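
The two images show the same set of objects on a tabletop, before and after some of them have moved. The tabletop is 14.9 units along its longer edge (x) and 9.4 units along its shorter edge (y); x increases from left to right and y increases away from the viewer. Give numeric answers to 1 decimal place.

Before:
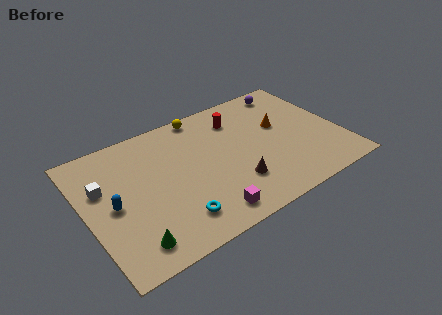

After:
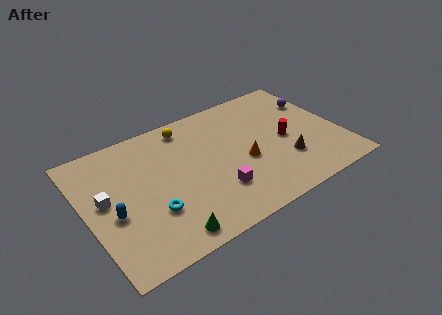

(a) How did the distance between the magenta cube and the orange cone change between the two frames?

-4.4

The distance was about 6.7 in the first image and 2.3 in the second, so they moved 4.4 units closer together.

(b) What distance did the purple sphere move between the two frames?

2.1

The purple sphere moved from about (12.7, 8.2) to (14.0, 6.6), a distance of √(1.3² + 1.6²) ≈ 2.1.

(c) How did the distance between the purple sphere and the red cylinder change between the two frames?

-0.3

The distance was about 3.5 in the first image and 3.2 in the second, so they moved 0.3 units closer together.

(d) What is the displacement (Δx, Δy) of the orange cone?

(-2.5, -1.7)

The orange cone was at about (11.6, 5.6) and moved to about (9.1, 3.9).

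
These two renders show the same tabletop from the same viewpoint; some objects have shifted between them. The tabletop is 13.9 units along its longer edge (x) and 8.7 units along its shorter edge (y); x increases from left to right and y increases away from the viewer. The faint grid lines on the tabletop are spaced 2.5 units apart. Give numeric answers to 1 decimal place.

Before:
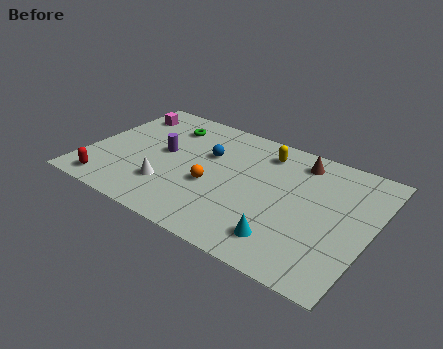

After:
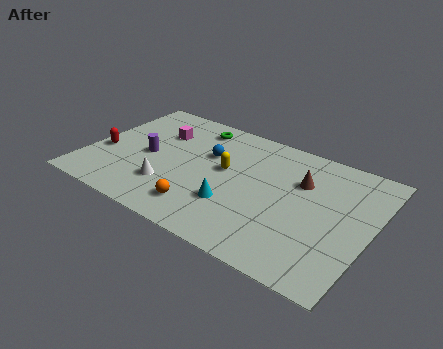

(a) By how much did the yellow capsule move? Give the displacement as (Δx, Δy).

(-1.6, -2.2)

The yellow capsule was at about (8.3, 7.1) and moved to about (6.7, 4.9).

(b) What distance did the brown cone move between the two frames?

1.4

The brown cone moved from about (10.0, 7.3) to (10.3, 5.9), a distance of √(0.3² + 1.4²) ≈ 1.4.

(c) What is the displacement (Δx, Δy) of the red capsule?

(-0.7, 2.3)

The red capsule was at about (1.5, 1.1) and moved to about (0.8, 3.4).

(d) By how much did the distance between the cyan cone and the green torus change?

-3.0

Before: roughly 8.5 units apart; after: 5.5. That's 3.0 units closer together.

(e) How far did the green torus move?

1.4

From (3.4, 6.8) to (4.7, 7.4), the green torus covered √(1.3² + 0.6²) ≈ 1.4 units.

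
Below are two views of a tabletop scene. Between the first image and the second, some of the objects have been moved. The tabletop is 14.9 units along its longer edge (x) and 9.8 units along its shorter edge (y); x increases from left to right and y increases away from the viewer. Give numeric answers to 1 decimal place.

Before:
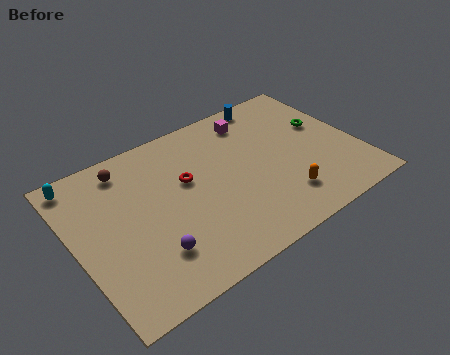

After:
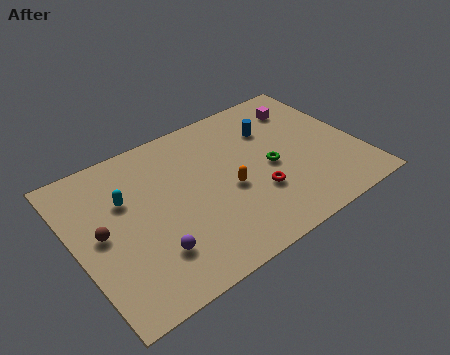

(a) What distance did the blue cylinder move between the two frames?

1.9

The blue cylinder moved from about (11.2, 8.9) to (10.8, 7.0), a distance of √(0.4² + 1.9²) ≈ 1.9.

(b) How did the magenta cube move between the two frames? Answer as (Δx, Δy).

(2.7, -0.4)

From the two frames, the magenta cube sits at roughly (10.0, 8.1) before and (12.7, 7.7) after.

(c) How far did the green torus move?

3.6

The green torus moved from about (13.5, 5.9) to (10.2, 4.5), a distance of √(3.3² + 1.4²) ≈ 3.6.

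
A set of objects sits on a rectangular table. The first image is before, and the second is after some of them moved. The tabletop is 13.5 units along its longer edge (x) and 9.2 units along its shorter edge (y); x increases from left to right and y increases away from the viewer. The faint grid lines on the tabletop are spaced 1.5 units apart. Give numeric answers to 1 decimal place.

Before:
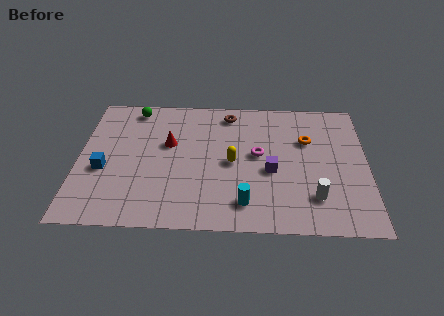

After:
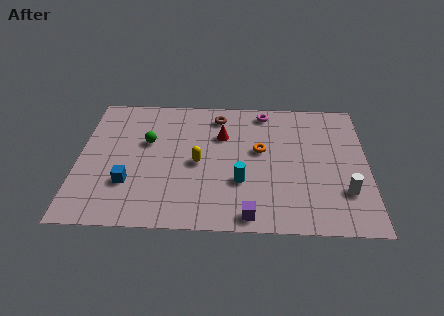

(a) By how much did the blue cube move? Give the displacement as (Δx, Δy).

(1.2, -0.9)

The blue cube started near (1.2, 3.7) and ended near (2.4, 2.8).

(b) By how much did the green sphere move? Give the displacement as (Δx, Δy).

(0.7, -2.4)

From the two frames, the green sphere sits at roughly (2.5, 8.1) before and (3.2, 5.7) after.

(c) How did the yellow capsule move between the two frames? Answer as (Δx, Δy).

(-1.6, -0.1)

The yellow capsule started near (7.2, 4.4) and ended near (5.6, 4.3).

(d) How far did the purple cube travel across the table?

3.2

The purple cube moved from about (9.0, 3.9) to (8.0, 0.9), a distance of √(1.0² + 3.0²) ≈ 3.2.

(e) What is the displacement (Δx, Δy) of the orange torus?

(-2.2, -0.8)

The orange torus started near (10.7, 6.1) and ended near (8.5, 5.3).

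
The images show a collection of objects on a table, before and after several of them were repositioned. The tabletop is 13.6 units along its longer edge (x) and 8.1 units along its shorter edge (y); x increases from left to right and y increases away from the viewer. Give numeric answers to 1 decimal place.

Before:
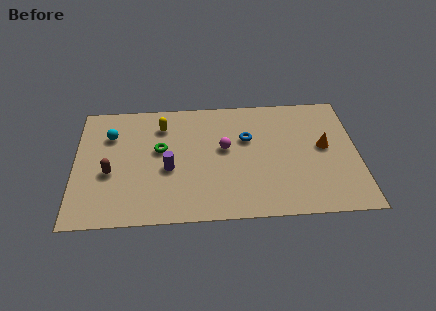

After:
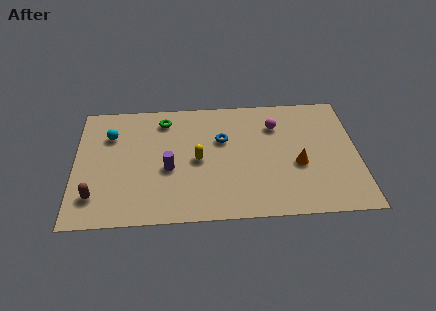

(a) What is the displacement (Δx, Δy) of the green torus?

(0.2, 2.0)

The green torus was at about (4.1, 4.7) and moved to about (4.3, 6.7).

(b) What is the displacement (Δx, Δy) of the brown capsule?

(-0.7, -1.5)

From the two frames, the brown capsule sits at roughly (1.7, 3.3) before and (1.0, 1.8) after.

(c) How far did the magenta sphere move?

2.9

The magenta sphere was near (7.2, 4.6) before and (9.7, 6.0) after, so it travelled √(2.5² + 1.4²) ≈ 2.9 units.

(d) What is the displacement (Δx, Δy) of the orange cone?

(-1.3, -1.1)

The orange cone was at about (12.0, 4.4) and moved to about (10.7, 3.3).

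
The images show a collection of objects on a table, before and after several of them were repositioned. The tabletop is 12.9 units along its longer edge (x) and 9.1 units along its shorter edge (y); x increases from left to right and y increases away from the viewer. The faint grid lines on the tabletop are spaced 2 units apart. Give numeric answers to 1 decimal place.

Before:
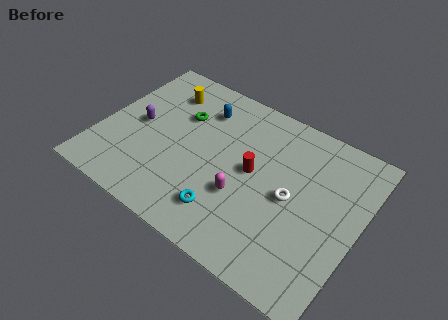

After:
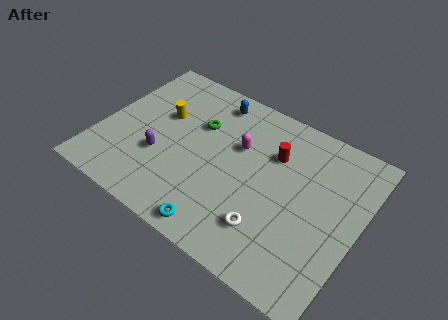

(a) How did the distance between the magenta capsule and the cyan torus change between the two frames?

+3.5

Before: roughly 1.4 units apart; after: 4.9. That's 3.5 units further apart.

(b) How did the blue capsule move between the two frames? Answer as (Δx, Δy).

(0.4, 0.8)

From the two frames, the blue capsule sits at roughly (4.6, 7.0) before and (5.0, 7.8) after.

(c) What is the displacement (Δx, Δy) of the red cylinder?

(0.8, 1.5)

The red cylinder started near (7.6, 4.8) and ended near (8.4, 6.3).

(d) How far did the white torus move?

2.3

The white torus was near (9.6, 4.4) before and (8.9, 2.2) after, so it travelled √(0.7² + 2.2²) ≈ 2.3 units.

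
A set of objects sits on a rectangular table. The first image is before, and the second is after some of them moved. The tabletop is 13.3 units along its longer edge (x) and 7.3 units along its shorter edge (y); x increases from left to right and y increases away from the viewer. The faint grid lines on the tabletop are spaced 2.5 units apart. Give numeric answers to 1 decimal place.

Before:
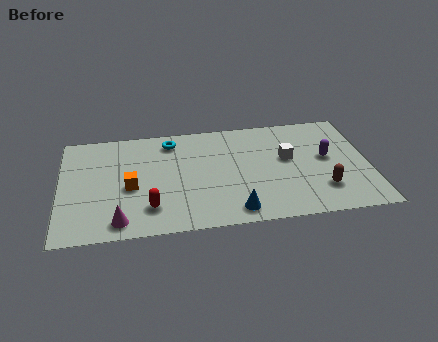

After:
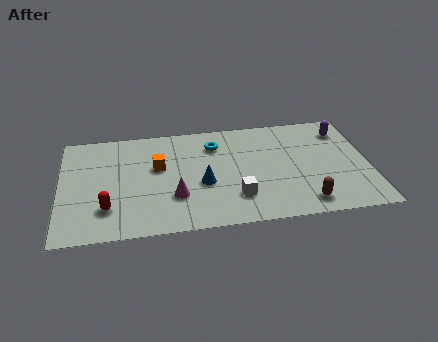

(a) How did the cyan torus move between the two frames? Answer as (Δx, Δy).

(1.9, -0.5)

The cyan torus started near (4.8, 6.1) and ended near (6.7, 5.6).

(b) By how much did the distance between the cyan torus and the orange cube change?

-0.6

The distance was about 3.4 in the first image and 2.8 in the second, so they moved 0.6 units closer together.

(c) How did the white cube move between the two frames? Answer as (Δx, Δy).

(-2.3, -2.3)

The white cube was at about (9.8, 4.2) and moved to about (7.5, 1.9).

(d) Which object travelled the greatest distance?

the white cube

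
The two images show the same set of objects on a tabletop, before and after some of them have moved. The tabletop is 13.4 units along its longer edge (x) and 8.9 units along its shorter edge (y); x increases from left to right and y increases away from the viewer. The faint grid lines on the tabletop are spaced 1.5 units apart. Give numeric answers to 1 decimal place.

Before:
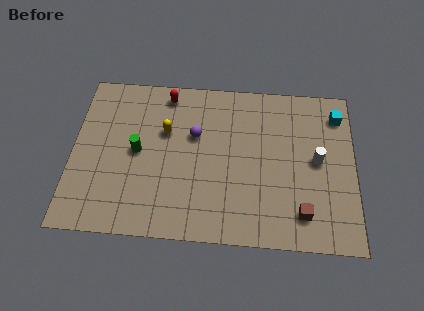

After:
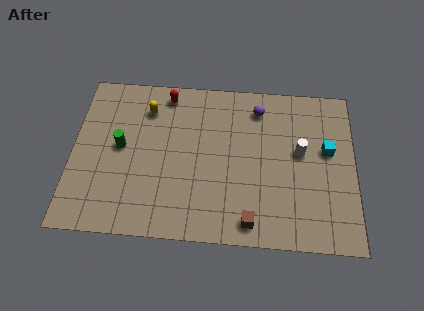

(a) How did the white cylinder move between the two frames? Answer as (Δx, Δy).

(-0.8, 0.4)

The white cylinder was at about (11.6, 4.6) and moved to about (10.8, 5.0).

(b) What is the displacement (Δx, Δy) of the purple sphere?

(3.0, 1.7)

The purple sphere was at about (5.8, 5.6) and moved to about (8.8, 7.3).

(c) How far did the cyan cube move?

2.1

The cyan cube moved from about (12.6, 7.2) to (12.1, 5.2), a distance of √(0.5² + 2.0²) ≈ 2.1.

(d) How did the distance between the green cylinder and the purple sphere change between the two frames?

+4.1

They were about 2.9 units apart before and 7.0 after — 4.1 units further apart.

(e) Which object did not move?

the red capsule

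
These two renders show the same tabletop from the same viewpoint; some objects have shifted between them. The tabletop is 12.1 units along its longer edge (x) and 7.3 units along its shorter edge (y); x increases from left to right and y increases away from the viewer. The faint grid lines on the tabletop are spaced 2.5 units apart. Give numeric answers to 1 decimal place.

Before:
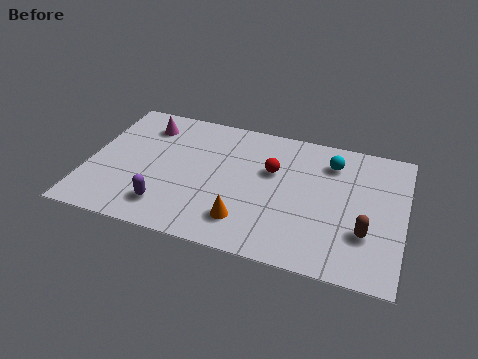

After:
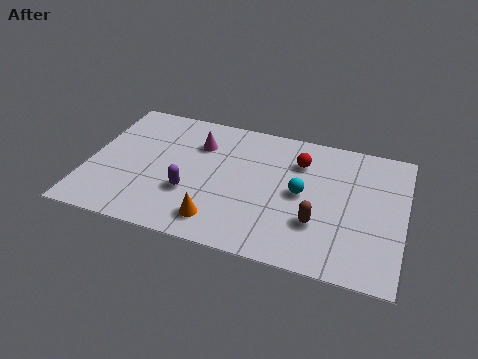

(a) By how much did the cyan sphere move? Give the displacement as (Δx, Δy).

(-1.0, -2.0)

From the two frames, the cyan sphere sits at roughly (9.2, 5.7) before and (8.2, 3.7) after.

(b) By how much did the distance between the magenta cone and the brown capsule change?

-3.7

The distance was about 9.4 in the first image and 5.7 in the second, so they moved 3.7 units closer together.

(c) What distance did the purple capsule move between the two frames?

1.3

From (3.2, 1.5) to (4.0, 2.5), the purple capsule covered √(0.8² + 1.0²) ≈ 1.3 units.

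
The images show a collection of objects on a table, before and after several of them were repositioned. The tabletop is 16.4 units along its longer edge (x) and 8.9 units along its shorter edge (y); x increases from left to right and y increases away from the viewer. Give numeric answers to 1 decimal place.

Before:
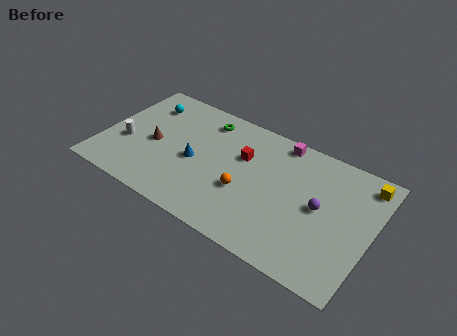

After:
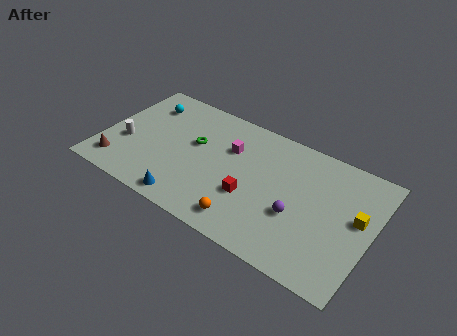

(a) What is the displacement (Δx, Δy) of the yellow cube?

(-0.1, -2.6)

The yellow cube started near (15.6, 7.6) and ended near (15.5, 5.0).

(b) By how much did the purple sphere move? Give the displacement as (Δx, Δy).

(-1.2, -1.2)

From the two frames, the purple sphere sits at roughly (13.3, 4.6) before and (12.1, 3.4) after.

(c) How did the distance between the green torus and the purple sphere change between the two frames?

-1.1

The distance was about 8.0 in the first image and 6.9 in the second, so they moved 1.1 units closer together.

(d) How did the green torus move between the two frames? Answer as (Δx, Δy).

(-0.3, -2.1)

The green torus was at about (5.8, 7.4) and moved to about (5.5, 5.3).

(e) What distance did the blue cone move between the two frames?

3.0

The blue cone was near (5.7, 4.0) before and (5.8, 1.0) after, so it travelled √(0.1² + 3.0²) ≈ 3.0 units.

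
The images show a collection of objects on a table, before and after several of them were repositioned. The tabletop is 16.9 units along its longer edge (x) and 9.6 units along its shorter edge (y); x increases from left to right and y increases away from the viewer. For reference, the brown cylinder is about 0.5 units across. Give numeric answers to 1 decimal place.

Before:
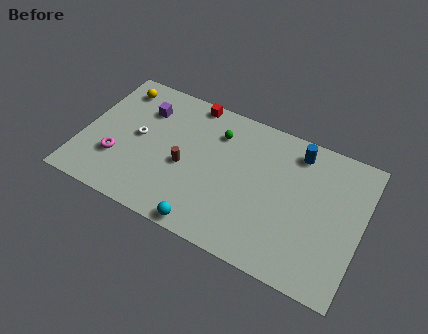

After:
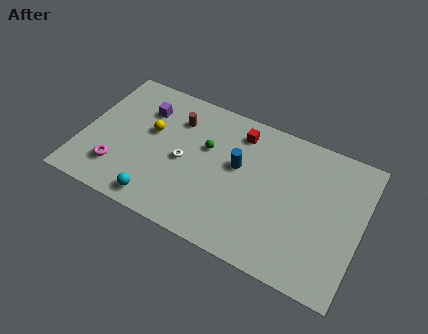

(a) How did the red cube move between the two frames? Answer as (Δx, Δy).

(3.1, -0.9)

The red cube started near (6.1, 8.8) and ended near (9.2, 7.9).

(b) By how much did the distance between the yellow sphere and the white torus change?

-0.9

The distance was about 3.4 in the first image and 2.5 in the second, so they moved 0.9 units closer together.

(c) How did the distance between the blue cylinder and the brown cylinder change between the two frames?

-3.2

The distance was about 7.5 in the first image and 4.3 in the second, so they moved 3.2 units closer together.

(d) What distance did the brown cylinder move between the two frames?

3.1

The brown cylinder was near (6.3, 4.2) before and (5.4, 7.2) after, so it travelled √(0.9² + 3.0²) ≈ 3.1 units.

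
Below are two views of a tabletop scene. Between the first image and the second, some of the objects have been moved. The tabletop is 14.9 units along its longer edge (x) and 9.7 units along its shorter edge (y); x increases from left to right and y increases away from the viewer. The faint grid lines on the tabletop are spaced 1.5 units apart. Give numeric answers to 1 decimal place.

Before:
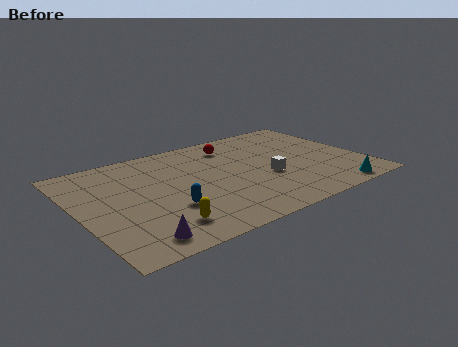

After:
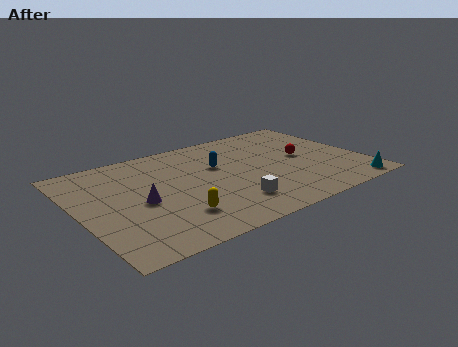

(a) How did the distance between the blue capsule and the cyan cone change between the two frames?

-0.6

They were about 8.7 units apart before and 8.1 after — 0.6 units closer together.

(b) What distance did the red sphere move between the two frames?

4.3

From (8.6, 7.8) to (11.9, 5.0), the red sphere covered √(3.3² + 2.8²) ≈ 4.3 units.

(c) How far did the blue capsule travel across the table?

4.3

The blue capsule moved from about (4.3, 3.2) to (7.5, 6.1), a distance of √(3.2² + 2.9²) ≈ 4.3.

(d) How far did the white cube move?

2.8

The white cube was near (9.7, 3.8) before and (7.4, 2.2) after, so it travelled √(2.3² + 1.6²) ≈ 2.8 units.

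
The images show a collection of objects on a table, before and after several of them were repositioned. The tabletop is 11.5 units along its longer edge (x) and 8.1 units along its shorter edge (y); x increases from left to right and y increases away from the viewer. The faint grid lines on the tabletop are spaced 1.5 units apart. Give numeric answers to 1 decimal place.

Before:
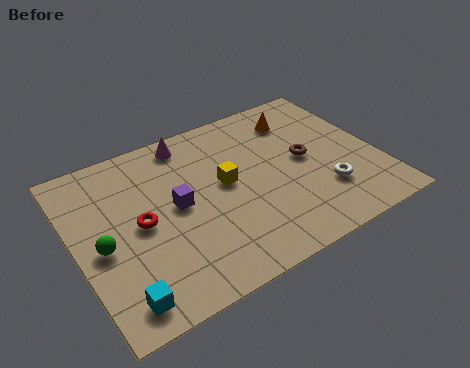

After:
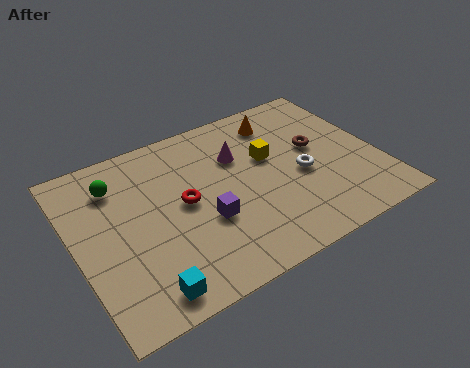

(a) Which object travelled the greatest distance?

the green sphere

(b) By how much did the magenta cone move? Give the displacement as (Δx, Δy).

(1.7, -1.6)

The magenta cone was at about (4.7, 7.1) and moved to about (6.4, 5.5).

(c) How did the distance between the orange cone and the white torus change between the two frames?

-1.0

The distance was about 4.1 in the first image and 3.1 in the second, so they moved 1.0 units closer together.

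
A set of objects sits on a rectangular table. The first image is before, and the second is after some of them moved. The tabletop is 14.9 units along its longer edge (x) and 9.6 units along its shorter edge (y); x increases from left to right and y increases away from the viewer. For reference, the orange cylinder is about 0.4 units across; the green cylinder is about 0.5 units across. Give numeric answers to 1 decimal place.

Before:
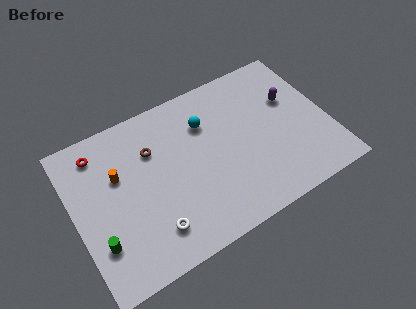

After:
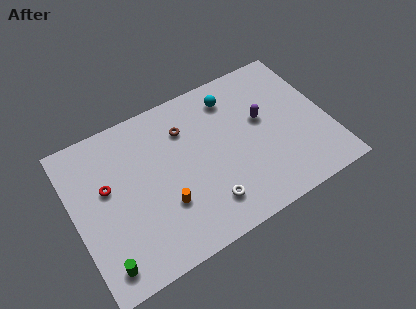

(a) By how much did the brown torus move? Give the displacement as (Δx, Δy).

(2.0, 0.4)

The brown torus was at about (4.8, 6.7) and moved to about (6.8, 7.1).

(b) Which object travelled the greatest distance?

the orange cylinder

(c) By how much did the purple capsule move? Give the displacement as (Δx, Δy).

(-1.8, -0.5)

The purple capsule started near (13.0, 6.1) and ended near (11.2, 5.6).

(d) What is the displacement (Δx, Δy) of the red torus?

(0.2, -2.3)

From the two frames, the red torus sits at roughly (1.8, 8.0) before and (2.0, 5.7) after.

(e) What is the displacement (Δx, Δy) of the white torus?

(3.2, 0.0)

From the two frames, the white torus sits at roughly (4.1, 2.0) before and (7.3, 2.0) after.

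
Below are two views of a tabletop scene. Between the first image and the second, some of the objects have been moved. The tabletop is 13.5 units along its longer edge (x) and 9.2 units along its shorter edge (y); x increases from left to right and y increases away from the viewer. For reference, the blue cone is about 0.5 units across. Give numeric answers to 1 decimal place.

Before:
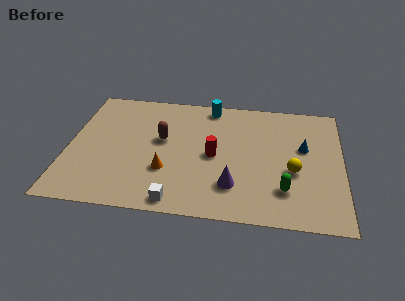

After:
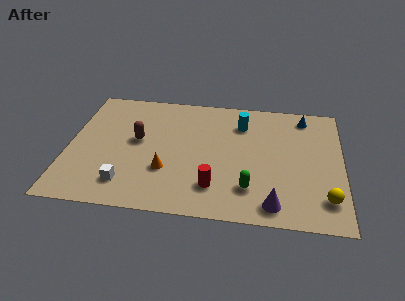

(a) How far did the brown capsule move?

1.2

The brown capsule moved from about (4.6, 5.3) to (3.4, 5.1), a distance of √(1.2² + 0.2²) ≈ 1.2.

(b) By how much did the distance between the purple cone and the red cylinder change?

+0.7

They were about 2.3 units apart before and 3.0 after — 0.7 units further apart.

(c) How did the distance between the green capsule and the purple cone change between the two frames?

-0.9

The distance was about 2.5 in the first image and 1.6 in the second, so they moved 0.9 units closer together.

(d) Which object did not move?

the orange cone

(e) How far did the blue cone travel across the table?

2.4

The blue cone moved from about (11.6, 5.5) to (11.6, 7.9), a distance of √(0.0² + 2.4²) ≈ 2.4.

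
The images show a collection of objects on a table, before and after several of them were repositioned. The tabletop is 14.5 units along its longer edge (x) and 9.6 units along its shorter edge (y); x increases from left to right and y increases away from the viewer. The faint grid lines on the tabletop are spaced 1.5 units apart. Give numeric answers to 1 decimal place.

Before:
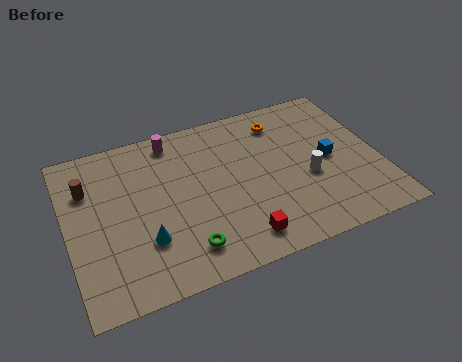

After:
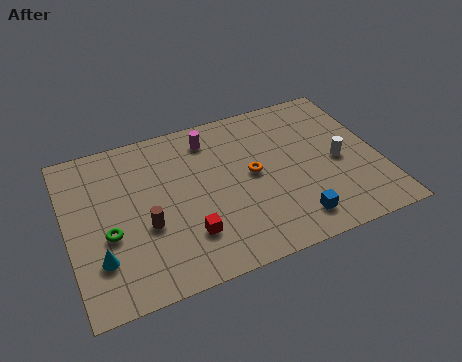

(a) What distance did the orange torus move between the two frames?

3.3

From (10.3, 7.8) to (8.6, 5.0), the orange torus covered √(1.7² + 2.8²) ≈ 3.3 units.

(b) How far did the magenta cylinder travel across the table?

1.8

The magenta cylinder moved from about (5.2, 8.4) to (6.9, 7.9), a distance of √(1.7² + 0.5²) ≈ 1.8.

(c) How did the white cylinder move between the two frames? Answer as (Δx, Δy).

(1.5, 0.5)

From the two frames, the white cylinder sits at roughly (11.1, 3.9) before and (12.6, 4.4) after.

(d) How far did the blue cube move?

3.7

The blue cube moved from about (12.2, 4.7) to (10.1, 1.6), a distance of √(2.1² + 3.1²) ≈ 3.7.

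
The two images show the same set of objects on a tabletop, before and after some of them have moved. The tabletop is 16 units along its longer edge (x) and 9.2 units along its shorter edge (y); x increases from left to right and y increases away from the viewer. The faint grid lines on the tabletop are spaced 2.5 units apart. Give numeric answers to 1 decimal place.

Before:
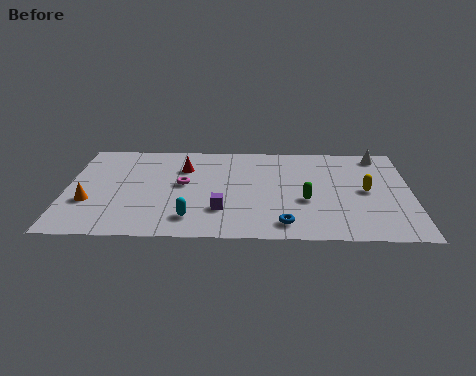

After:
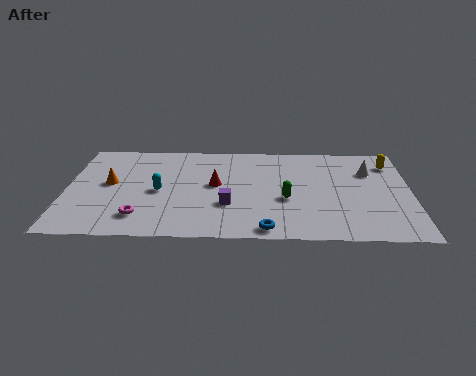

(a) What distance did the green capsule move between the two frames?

0.9

The green capsule moved from about (11.1, 3.6) to (10.2, 3.7), a distance of √(0.9² + 0.1²) ≈ 0.9.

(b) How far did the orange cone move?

2.0

The orange cone was near (1.1, 3.2) before and (2.0, 5.0) after, so it travelled √(0.9² + 1.8²) ≈ 2.0 units.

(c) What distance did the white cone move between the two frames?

1.7

The white cone moved from about (14.6, 8.1) to (14.1, 6.5), a distance of √(0.5² + 1.6²) ≈ 1.7.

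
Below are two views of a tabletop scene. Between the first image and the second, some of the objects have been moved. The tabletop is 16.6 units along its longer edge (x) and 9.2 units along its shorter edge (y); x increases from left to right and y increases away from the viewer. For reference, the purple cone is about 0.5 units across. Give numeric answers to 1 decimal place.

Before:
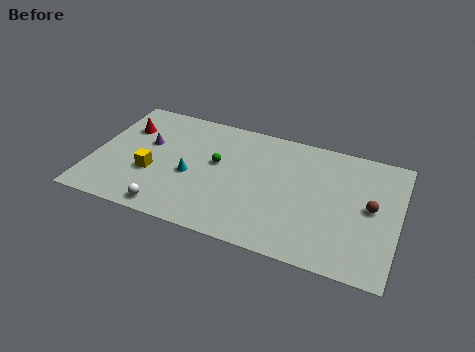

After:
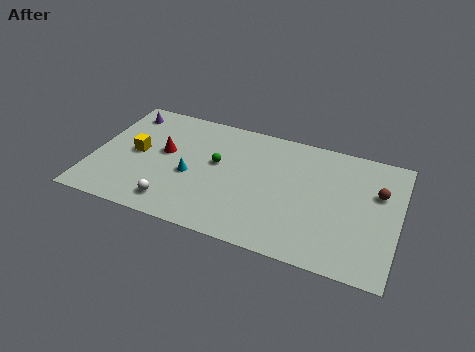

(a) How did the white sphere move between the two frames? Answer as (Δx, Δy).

(0.2, 0.5)

The white sphere started near (4.5, 1.0) and ended near (4.7, 1.5).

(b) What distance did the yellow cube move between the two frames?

1.6

The yellow cube was near (3.3, 3.4) before and (2.3, 4.7) after, so it travelled √(1.0² + 1.3²) ≈ 1.6 units.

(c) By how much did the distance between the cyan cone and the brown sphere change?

+0.5

Before: roughly 9.7 units apart; after: 10.2. That's 0.5 units further apart.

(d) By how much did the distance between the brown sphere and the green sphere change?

+0.3

They were about 8.4 units apart before and 8.7 after — 0.3 units further apart.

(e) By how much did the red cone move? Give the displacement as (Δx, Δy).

(2.3, -1.3)

The red cone was at about (1.5, 6.5) and moved to about (3.8, 5.2).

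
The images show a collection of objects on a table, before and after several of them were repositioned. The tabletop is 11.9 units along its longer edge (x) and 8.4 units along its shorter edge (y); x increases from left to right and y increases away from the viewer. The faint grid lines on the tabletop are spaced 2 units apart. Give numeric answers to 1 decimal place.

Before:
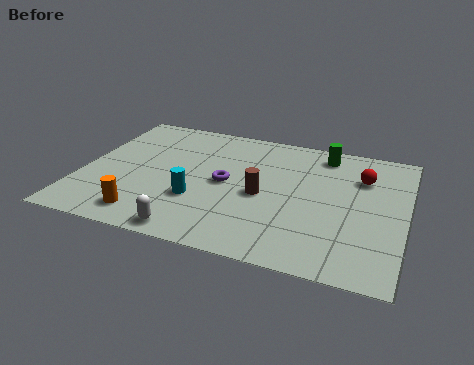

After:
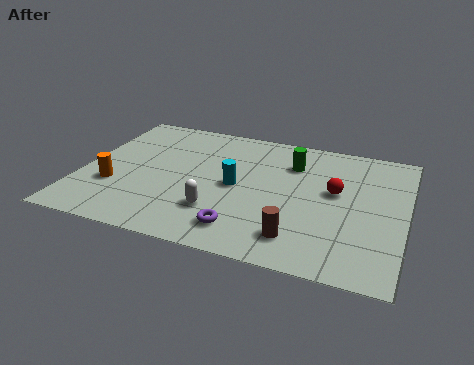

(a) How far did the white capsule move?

1.7

The white capsule moved from about (4.4, 0.8) to (5.2, 2.3), a distance of √(0.8² + 1.5²) ≈ 1.7.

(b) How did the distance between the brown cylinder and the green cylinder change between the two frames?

+0.7

They were about 3.9 units apart before and 4.6 after — 0.7 units further apart.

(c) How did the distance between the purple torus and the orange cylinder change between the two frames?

+1.2

The distance was about 3.9 in the first image and 5.1 in the second, so they moved 1.2 units further apart.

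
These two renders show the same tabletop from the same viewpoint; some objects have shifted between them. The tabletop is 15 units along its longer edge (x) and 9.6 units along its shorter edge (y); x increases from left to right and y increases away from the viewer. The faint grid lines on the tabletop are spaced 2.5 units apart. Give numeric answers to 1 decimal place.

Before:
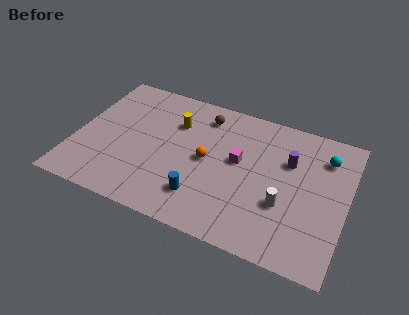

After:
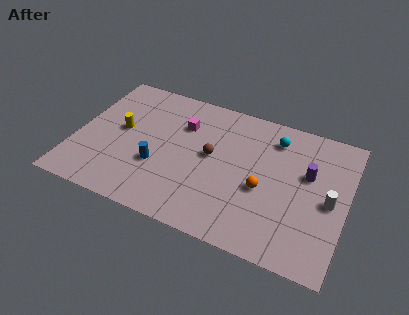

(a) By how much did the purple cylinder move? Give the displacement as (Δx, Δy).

(1.1, -0.5)

The purple cylinder started near (11.7, 6.4) and ended near (12.8, 5.9).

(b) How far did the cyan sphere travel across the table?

2.8

The cyan sphere was near (13.6, 7.4) before and (10.8, 7.7) after, so it travelled √(2.8² + 0.3²) ≈ 2.8 units.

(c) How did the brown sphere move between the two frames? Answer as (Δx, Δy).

(0.7, -2.7)

From the two frames, the brown sphere sits at roughly (6.8, 7.9) before and (7.5, 5.2) after.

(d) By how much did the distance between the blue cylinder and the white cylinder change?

+4.9

They were about 4.6 units apart before and 9.5 after — 4.9 units further apart.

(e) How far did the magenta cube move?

3.6

From (9.0, 5.4) to (5.7, 6.8), the magenta cube covered √(3.3² + 1.4²) ≈ 3.6 units.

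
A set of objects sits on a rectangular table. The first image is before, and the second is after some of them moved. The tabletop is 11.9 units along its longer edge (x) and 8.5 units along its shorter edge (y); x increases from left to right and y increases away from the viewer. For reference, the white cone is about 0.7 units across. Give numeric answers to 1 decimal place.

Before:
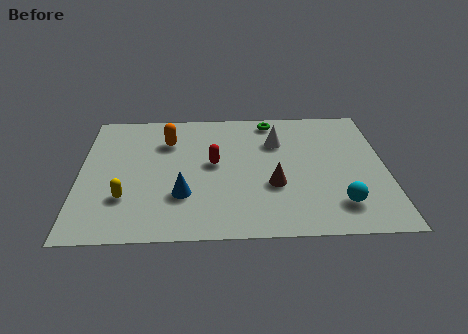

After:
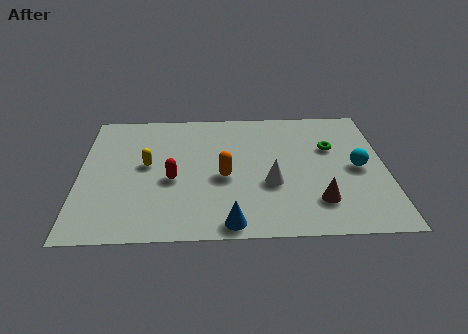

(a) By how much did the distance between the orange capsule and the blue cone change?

-0.7

The distance was about 3.6 in the first image and 2.9 in the second, so they moved 0.7 units closer together.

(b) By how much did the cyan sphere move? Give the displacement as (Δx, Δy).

(0.8, 2.3)

The cyan sphere started near (10.0, 1.8) and ended near (10.8, 4.1).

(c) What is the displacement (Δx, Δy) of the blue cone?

(1.8, -1.8)

From the two frames, the blue cone sits at roughly (4.0, 2.6) before and (5.8, 0.8) after.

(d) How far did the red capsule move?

1.9

The red capsule moved from about (5.2, 4.6) to (3.6, 3.6), a distance of √(1.6² + 1.0²) ≈ 1.9.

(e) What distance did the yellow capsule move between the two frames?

2.2

The yellow capsule was near (1.8, 2.5) before and (2.6, 4.6) after, so it travelled √(0.8² + 2.1²) ≈ 2.2 units.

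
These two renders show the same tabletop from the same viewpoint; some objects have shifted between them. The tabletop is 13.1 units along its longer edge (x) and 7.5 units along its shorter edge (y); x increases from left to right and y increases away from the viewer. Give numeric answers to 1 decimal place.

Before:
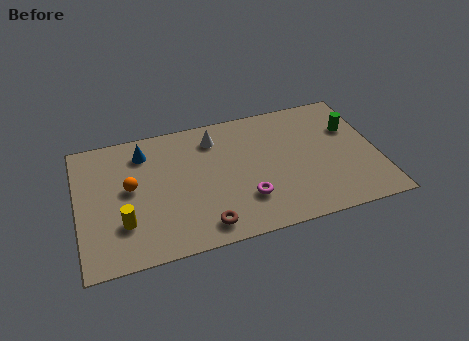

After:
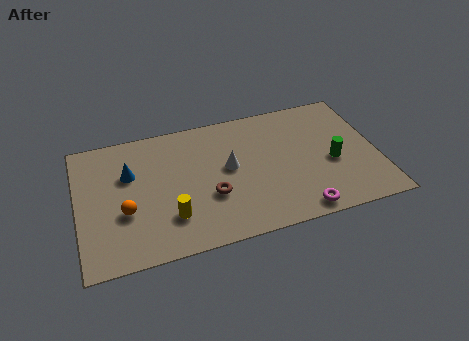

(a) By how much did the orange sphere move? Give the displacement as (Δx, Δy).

(-0.3, -1.3)

The orange sphere was at about (2.3, 4.1) and moved to about (2.0, 2.8).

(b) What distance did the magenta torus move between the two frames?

2.6

From (7.2, 2.1) to (9.4, 0.8), the magenta torus covered √(2.2² + 1.3²) ≈ 2.6 units.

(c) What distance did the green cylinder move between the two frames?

2.1

From (12.1, 5.0) to (11.1, 3.2), the green cylinder covered √(1.0² + 1.8²) ≈ 2.1 units.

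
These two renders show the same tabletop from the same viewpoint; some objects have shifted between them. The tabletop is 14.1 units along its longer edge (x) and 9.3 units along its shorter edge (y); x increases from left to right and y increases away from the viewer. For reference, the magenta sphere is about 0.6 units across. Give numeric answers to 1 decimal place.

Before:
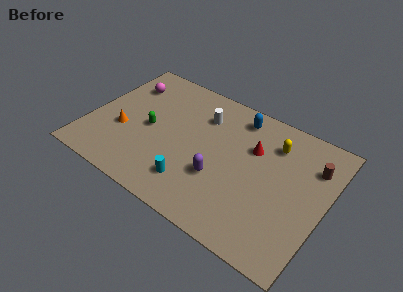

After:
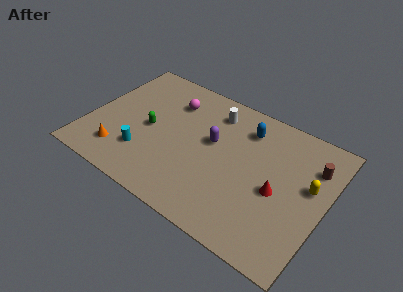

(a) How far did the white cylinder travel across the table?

0.8

The white cylinder was near (6.4, 6.9) before and (7.0, 7.5) after, so it travelled √(0.6² + 0.6²) ≈ 0.8 units.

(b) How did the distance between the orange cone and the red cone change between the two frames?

+1.4

Before: roughly 8.0 units apart; after: 9.4. That's 1.4 units further apart.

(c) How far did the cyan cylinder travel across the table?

3.1

From (6.7, 2.0) to (3.6, 2.5), the cyan cylinder covered √(3.1² + 0.5²) ≈ 3.1 units.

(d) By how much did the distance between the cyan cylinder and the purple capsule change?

+2.9

Before: roughly 1.8 units apart; after: 4.7. That's 2.9 units further apart.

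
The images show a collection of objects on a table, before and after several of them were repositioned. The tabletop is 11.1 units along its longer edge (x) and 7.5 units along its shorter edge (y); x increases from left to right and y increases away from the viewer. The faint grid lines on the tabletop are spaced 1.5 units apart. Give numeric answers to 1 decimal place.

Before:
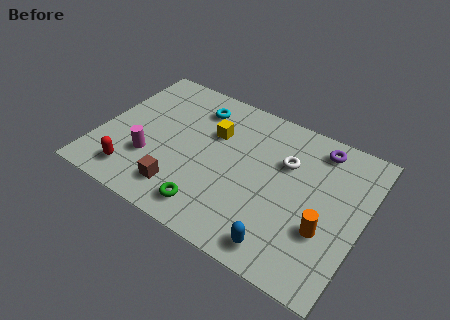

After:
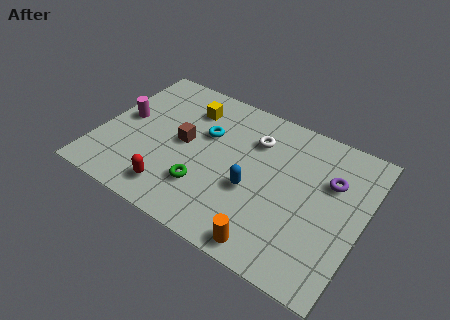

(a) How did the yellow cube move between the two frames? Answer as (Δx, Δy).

(-1.2, 0.8)

The yellow cube started near (4.6, 5.0) and ended near (3.4, 5.8).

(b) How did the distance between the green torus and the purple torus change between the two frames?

-0.7

The distance was about 6.4 in the first image and 5.7 in the second, so they moved 0.7 units closer together.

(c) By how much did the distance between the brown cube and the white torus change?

-2.0

They were about 5.2 units apart before and 3.2 after — 2.0 units closer together.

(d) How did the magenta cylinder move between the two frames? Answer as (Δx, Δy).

(-1.4, 1.6)

From the two frames, the magenta cylinder sits at roughly (2.3, 2.4) before and (0.9, 4.0) after.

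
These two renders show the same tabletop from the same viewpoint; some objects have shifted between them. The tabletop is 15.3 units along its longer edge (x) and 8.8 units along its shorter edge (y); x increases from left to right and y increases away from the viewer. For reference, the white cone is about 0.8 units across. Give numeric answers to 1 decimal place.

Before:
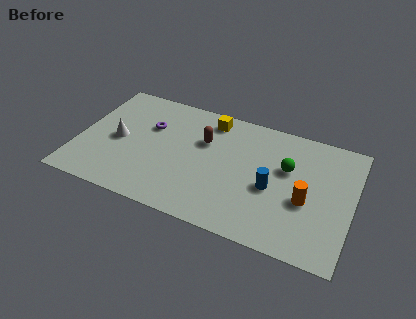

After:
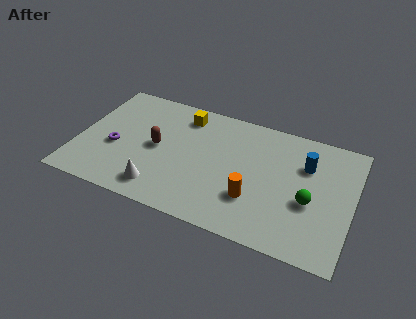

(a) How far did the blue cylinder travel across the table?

2.9

The blue cylinder was near (10.9, 3.8) before and (12.6, 6.1) after, so it travelled √(1.7² + 2.3²) ≈ 2.9 units.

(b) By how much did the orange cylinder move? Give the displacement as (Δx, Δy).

(-2.8, -0.9)

The orange cylinder started near (12.8, 3.6) and ended near (10.0, 2.7).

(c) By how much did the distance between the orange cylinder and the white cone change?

-5.4

They were about 10.6 units apart before and 5.2 after — 5.4 units closer together.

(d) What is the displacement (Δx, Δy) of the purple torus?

(-1.7, -2.2)

From the two frames, the purple torus sits at roughly (3.8, 5.8) before and (2.1, 3.6) after.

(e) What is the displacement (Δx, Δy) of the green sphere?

(1.4, -1.9)

From the two frames, the green sphere sits at roughly (11.6, 5.5) before and (13.0, 3.6) after.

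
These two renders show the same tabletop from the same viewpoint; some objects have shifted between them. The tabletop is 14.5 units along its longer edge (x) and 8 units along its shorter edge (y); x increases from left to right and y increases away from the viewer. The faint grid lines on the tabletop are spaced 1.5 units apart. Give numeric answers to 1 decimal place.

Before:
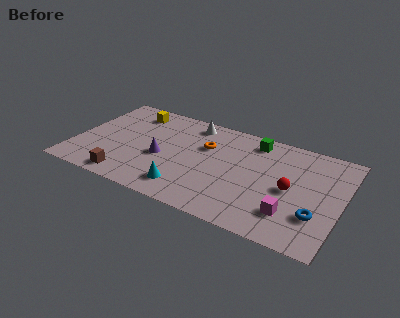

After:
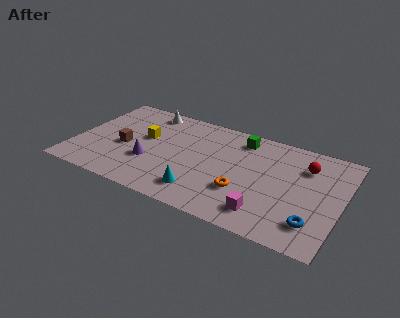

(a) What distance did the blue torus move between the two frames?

0.6

The blue torus moved from about (13.3, 2.4) to (13.2, 1.8), a distance of √(0.1² + 0.6²) ≈ 0.6.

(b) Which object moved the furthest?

the orange torus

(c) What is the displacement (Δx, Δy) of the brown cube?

(-0.5, 2.5)

From the two frames, the brown cube sits at roughly (3.2, 1.0) before and (2.7, 3.5) after.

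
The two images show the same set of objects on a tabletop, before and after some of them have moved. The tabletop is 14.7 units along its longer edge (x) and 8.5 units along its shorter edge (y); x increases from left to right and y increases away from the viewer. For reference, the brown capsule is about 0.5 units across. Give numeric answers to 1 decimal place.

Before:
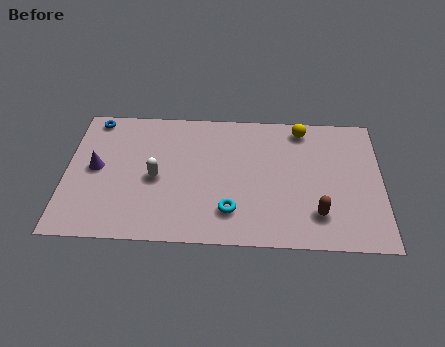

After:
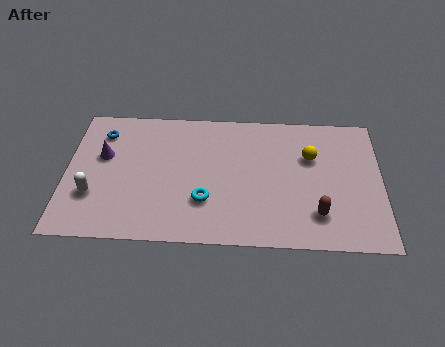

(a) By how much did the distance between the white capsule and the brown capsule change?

+2.7

The distance was about 7.7 in the first image and 10.4 in the second, so they moved 2.7 units further apart.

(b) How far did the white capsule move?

3.1

From (4.2, 3.9) to (1.3, 2.7), the white capsule covered √(2.9² + 1.2²) ≈ 3.1 units.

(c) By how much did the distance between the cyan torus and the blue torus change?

-2.2

Before: roughly 8.6 units apart; after: 6.4. That's 2.2 units closer together.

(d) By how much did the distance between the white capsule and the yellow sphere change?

+2.9

Before: roughly 7.6 units apart; after: 10.5. That's 2.9 units further apart.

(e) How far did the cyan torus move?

1.3

From (7.7, 2.0) to (6.5, 2.6), the cyan torus covered √(1.2² + 0.6²) ≈ 1.3 units.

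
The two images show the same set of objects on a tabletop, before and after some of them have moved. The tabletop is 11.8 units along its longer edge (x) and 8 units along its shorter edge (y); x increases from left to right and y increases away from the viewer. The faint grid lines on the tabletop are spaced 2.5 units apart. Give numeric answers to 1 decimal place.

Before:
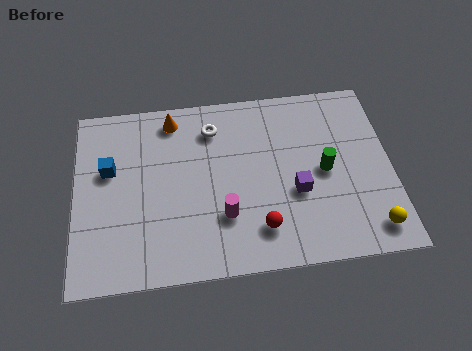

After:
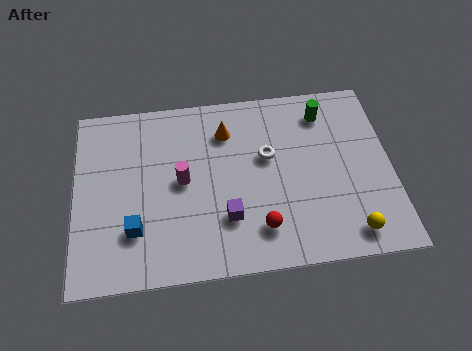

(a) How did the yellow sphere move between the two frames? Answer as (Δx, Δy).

(-0.8, -0.1)

From the two frames, the yellow sphere sits at roughly (10.9, 1.2) before and (10.1, 1.1) after.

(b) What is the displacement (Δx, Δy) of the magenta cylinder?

(-1.5, 1.7)

The magenta cylinder was at about (5.5, 2.4) and moved to about (4.0, 4.1).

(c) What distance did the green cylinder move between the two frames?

2.6

The green cylinder moved from about (9.3, 3.9) to (9.4, 6.5), a distance of √(0.1² + 2.6²) ≈ 2.6.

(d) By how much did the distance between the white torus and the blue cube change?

+1.5

They were about 4.1 units apart before and 5.6 after — 1.5 units further apart.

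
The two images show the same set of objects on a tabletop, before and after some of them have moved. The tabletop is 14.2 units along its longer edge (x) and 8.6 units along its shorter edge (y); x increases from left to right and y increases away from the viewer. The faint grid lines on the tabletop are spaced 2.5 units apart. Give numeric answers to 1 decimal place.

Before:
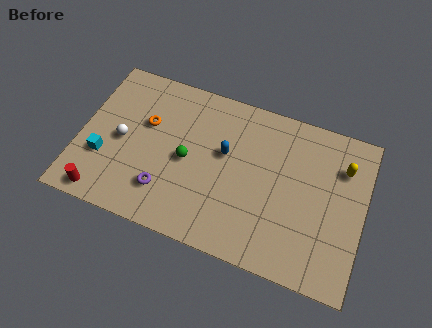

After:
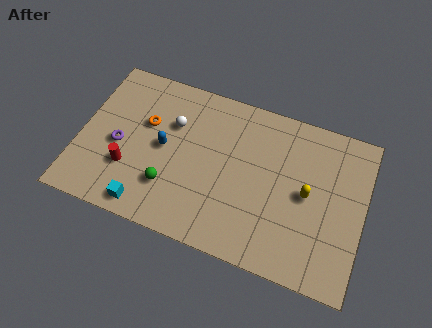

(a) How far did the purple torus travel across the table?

3.0

The purple torus was near (4.5, 2.1) before and (2.0, 3.8) after, so it travelled √(2.5² + 1.7²) ≈ 3.0 units.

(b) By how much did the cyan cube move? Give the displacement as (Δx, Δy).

(2.4, -1.9)

From the two frames, the cyan cube sits at roughly (1.3, 2.9) before and (3.7, 1.0) after.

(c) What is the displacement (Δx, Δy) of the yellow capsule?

(-1.6, -2.0)

The yellow capsule started near (13.0, 6.3) and ended near (11.4, 4.3).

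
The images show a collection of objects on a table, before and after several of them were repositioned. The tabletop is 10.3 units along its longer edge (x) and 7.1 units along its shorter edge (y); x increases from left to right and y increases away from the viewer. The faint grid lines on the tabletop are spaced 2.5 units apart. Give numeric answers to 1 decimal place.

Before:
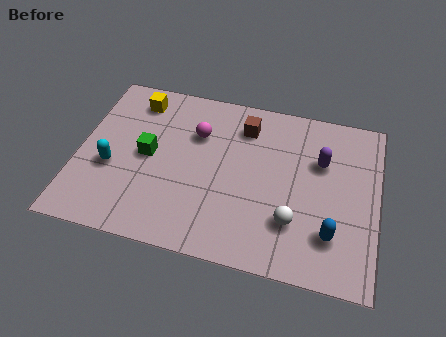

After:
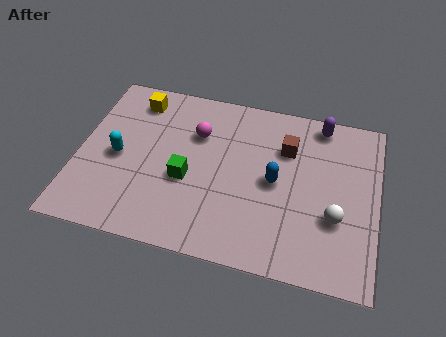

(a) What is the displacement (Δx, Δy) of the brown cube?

(1.5, -0.6)

From the two frames, the brown cube sits at roughly (5.6, 5.6) before and (7.1, 5.0) after.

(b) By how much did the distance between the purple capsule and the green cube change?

-0.4

The distance was about 6.0 in the first image and 5.6 in the second, so they moved 0.4 units closer together.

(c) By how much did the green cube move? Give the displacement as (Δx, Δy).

(1.4, -0.7)

The green cube started near (2.4, 3.6) and ended near (3.8, 2.9).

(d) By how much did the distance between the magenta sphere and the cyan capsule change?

-0.4

They were about 3.5 units apart before and 3.1 after — 0.4 units closer together.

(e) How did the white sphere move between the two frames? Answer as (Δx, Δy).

(1.4, 0.5)

The white sphere was at about (7.5, 2.0) and moved to about (8.9, 2.5).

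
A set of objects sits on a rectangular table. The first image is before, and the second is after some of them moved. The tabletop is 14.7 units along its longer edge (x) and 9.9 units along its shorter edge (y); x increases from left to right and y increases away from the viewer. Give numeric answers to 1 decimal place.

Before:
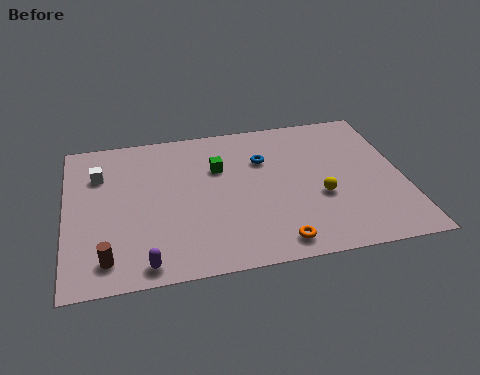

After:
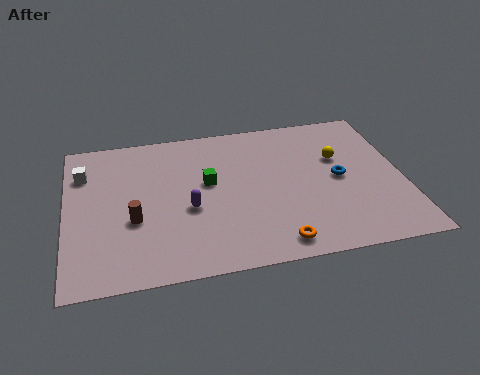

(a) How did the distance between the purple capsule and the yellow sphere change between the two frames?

-1.1

The distance was about 8.2 in the first image and 7.1 in the second, so they moved 1.1 units closer together.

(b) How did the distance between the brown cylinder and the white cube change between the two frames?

-1.4

They were about 5.5 units apart before and 4.1 after — 1.4 units closer together.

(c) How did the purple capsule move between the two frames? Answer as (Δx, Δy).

(2.0, 3.1)

From the two frames, the purple capsule sits at roughly (3.3, 1.0) before and (5.3, 4.1) after.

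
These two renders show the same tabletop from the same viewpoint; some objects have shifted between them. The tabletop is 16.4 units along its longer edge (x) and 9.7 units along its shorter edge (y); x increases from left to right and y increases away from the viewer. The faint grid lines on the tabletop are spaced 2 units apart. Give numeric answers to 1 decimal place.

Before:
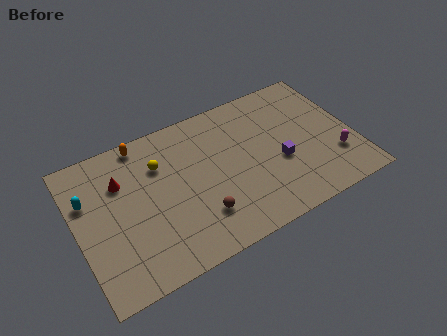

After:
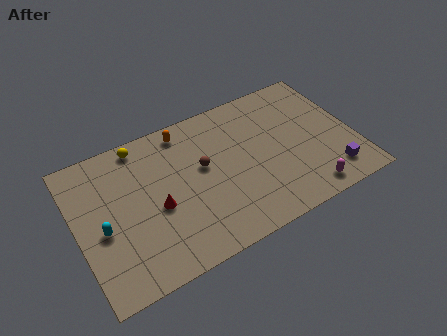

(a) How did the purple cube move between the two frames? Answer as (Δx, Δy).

(2.8, -2.1)

The purple cube was at about (11.9, 3.9) and moved to about (14.7, 1.8).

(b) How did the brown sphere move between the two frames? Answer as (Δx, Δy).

(0.6, 3.1)

The brown sphere was at about (6.9, 2.5) and moved to about (7.5, 5.6).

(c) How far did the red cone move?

3.2

The red cone moved from about (2.8, 6.8) to (4.6, 4.2), a distance of √(1.8² + 2.6²) ≈ 3.2.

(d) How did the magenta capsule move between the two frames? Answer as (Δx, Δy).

(-2.0, -1.6)

The magenta capsule was at about (15.1, 2.8) and moved to about (13.1, 1.2).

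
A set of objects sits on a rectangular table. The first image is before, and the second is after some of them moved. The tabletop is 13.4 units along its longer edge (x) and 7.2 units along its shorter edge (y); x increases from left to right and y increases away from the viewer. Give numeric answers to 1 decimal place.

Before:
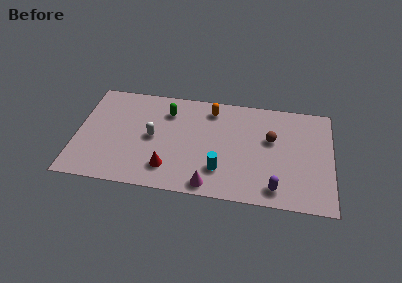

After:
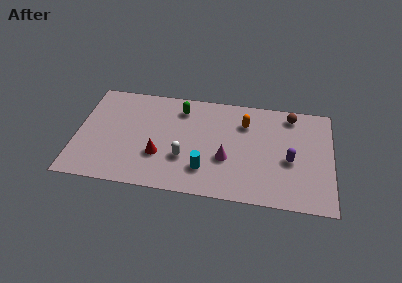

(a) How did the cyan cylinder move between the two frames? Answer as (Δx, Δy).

(-0.8, -0.1)

The cyan cylinder started near (7.6, 1.9) and ended near (6.8, 1.8).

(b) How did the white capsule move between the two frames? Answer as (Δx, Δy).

(1.7, -1.2)

The white capsule started near (4.0, 3.6) and ended near (5.7, 2.4).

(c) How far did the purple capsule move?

2.1

The purple capsule was near (10.5, 1.1) before and (11.2, 3.1) after, so it travelled √(0.7² + 2.0²) ≈ 2.1 units.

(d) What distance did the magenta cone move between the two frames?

2.1

From (7.1, 0.8) to (7.9, 2.7), the magenta cone covered √(0.8² + 1.9²) ≈ 2.1 units.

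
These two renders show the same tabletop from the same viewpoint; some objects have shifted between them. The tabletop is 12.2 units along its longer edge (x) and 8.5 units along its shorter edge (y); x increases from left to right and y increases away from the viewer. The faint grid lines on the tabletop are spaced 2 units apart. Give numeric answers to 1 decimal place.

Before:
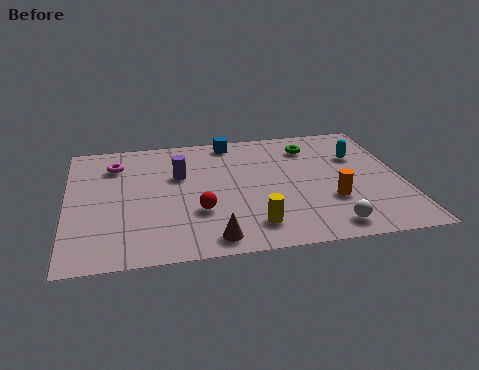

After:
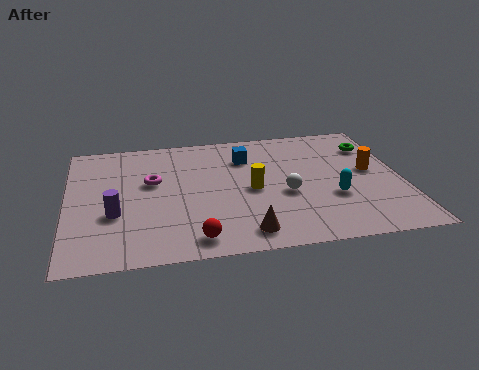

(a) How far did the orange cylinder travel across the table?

2.4

The orange cylinder was near (9.5, 2.8) before and (11.1, 4.6) after, so it travelled √(1.6² + 1.8²) ≈ 2.4 units.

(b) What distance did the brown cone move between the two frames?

1.2

The brown cone was near (5.1, 1.0) before and (6.3, 1.2) after, so it travelled √(1.2² + 0.2²) ≈ 1.2 units.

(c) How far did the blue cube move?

1.4

The blue cube moved from about (6.1, 7.6) to (6.6, 6.3), a distance of √(0.5² + 1.3²) ≈ 1.4.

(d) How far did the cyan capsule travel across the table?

2.9

The cyan capsule moved from about (10.7, 5.7) to (9.6, 3.0), a distance of √(1.1² + 2.7²) ≈ 2.9.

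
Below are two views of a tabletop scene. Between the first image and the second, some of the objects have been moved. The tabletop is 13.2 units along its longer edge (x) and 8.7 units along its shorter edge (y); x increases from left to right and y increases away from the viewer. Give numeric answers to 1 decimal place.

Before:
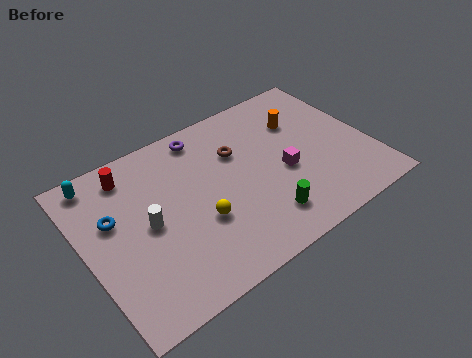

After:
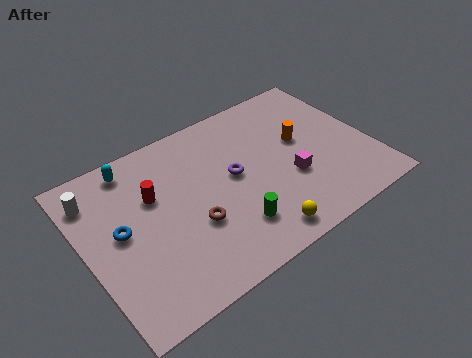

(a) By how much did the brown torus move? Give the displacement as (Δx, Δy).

(-2.6, -2.7)

The brown torus started near (7.3, 5.9) and ended near (4.7, 3.2).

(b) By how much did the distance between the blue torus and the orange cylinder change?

-0.4

The distance was about 9.0 in the first image and 8.6 in the second, so they moved 0.4 units closer together.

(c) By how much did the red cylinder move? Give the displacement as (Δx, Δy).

(0.8, -1.7)

The red cylinder was at about (2.5, 7.3) and moved to about (3.3, 5.6).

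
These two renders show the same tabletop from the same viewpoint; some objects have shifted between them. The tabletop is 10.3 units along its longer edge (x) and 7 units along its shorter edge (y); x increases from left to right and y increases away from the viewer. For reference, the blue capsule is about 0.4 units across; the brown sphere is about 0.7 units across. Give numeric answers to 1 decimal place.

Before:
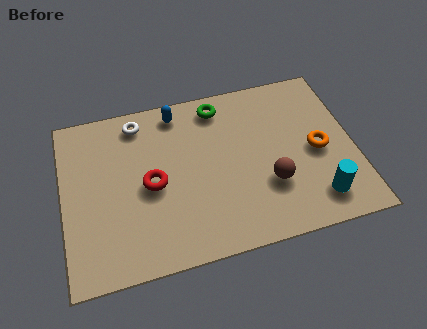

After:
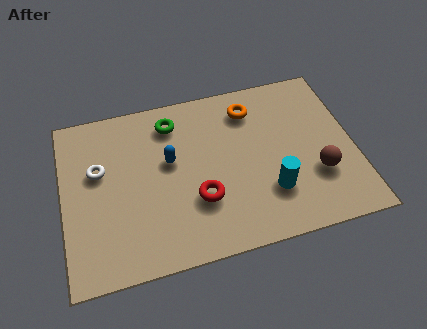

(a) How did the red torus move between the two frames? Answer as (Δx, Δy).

(1.6, -1.0)

From the two frames, the red torus sits at roughly (3.1, 3.3) before and (4.7, 2.3) after.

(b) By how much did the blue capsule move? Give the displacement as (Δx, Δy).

(-0.4, -2.0)

The blue capsule started near (4.2, 6.1) and ended near (3.8, 4.1).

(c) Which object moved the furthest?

the orange torus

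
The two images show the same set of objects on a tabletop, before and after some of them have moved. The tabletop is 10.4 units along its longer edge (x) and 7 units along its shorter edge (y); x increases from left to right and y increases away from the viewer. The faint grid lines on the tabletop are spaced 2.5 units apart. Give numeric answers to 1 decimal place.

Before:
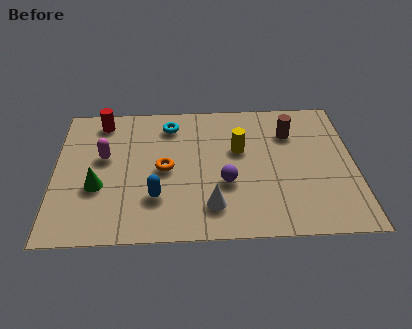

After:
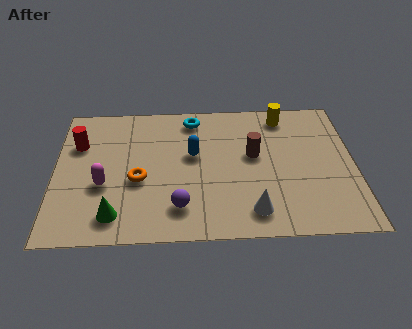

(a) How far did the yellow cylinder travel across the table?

2.3

From (6.4, 4.3) to (8.0, 6.0), the yellow cylinder covered √(1.6² + 1.7²) ≈ 2.3 units.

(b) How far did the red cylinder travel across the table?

1.4

The red cylinder was near (1.6, 6.0) before and (0.8, 4.8) after, so it travelled √(0.8² + 1.2²) ≈ 1.4 units.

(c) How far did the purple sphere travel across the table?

1.9

From (5.9, 2.6) to (4.3, 1.5), the purple sphere covered √(1.6² + 1.1²) ≈ 1.9 units.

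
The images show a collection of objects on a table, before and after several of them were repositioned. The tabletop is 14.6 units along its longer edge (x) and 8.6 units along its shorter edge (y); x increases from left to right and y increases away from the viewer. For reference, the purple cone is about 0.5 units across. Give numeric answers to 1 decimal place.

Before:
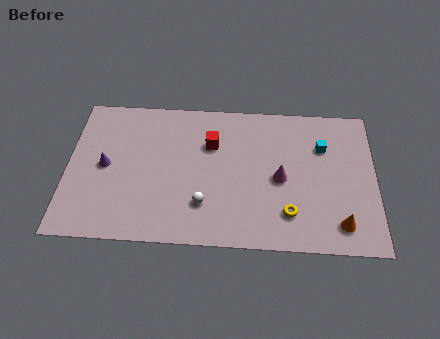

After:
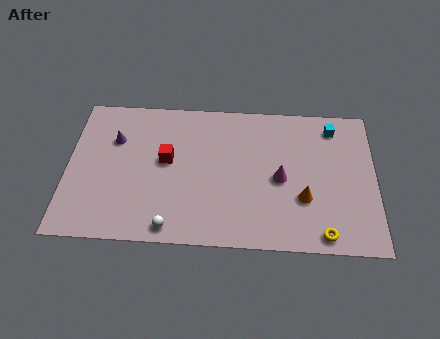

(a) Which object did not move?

the magenta cone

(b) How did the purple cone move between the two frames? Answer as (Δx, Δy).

(0.4, 1.6)

From the two frames, the purple cone sits at roughly (1.8, 4.3) before and (2.2, 5.9) after.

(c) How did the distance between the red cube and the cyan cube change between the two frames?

+3.0

Before: roughly 5.3 units apart; after: 8.3. That's 3.0 units further apart.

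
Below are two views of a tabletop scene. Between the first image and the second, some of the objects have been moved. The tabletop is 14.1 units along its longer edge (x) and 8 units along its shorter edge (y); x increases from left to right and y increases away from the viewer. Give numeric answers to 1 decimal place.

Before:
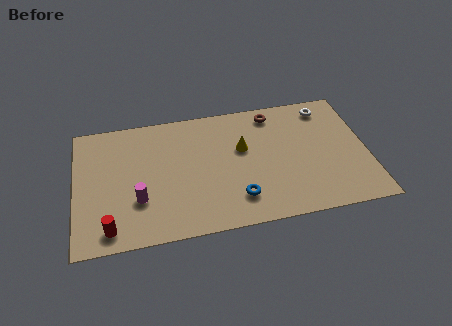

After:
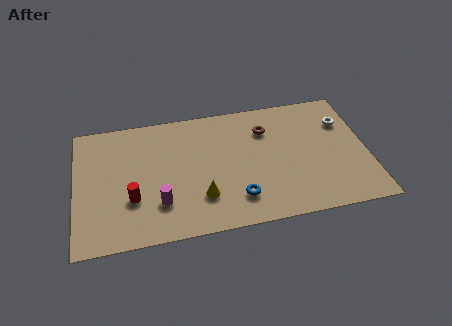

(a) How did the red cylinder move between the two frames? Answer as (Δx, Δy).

(1.1, 1.6)

The red cylinder was at about (1.6, 1.1) and moved to about (2.7, 2.7).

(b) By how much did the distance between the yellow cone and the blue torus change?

-1.4

Before: roughly 3.1 units apart; after: 1.7. That's 1.4 units closer together.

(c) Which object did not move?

the blue torus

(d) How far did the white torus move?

1.4

The white torus was near (12.3, 6.8) before and (13.1, 5.7) after, so it travelled √(0.8² + 1.1²) ≈ 1.4 units.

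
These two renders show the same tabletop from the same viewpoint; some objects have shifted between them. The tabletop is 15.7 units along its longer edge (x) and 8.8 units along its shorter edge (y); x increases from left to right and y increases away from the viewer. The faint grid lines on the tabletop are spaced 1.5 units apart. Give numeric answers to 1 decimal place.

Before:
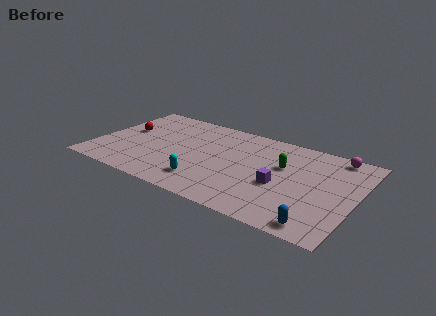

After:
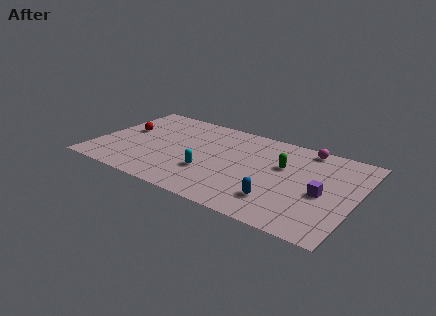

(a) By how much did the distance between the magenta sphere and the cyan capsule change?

-2.1

They were about 9.3 units apart before and 7.2 after — 2.1 units closer together.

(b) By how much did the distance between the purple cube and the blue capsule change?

-0.7

The distance was about 3.7 in the first image and 3.0 in the second, so they moved 0.7 units closer together.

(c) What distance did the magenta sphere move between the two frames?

1.8

The magenta sphere was near (14.1, 7.9) before and (12.3, 7.9) after, so it travelled √(1.8² + 0.0²) ≈ 1.8 units.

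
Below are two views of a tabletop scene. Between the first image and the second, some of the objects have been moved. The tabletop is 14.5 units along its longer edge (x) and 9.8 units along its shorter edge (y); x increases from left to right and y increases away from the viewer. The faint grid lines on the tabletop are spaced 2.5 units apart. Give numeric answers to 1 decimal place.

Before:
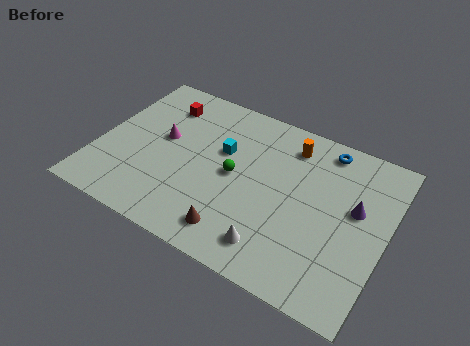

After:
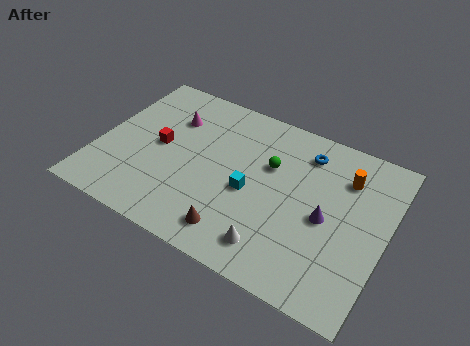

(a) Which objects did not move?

the white cone and the brown cone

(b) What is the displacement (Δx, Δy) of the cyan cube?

(1.7, -1.8)

The cyan cube started near (6.1, 6.1) and ended near (7.8, 4.3).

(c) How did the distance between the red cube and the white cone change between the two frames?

-1.8

Before: roughly 9.0 units apart; after: 7.2. That's 1.8 units closer together.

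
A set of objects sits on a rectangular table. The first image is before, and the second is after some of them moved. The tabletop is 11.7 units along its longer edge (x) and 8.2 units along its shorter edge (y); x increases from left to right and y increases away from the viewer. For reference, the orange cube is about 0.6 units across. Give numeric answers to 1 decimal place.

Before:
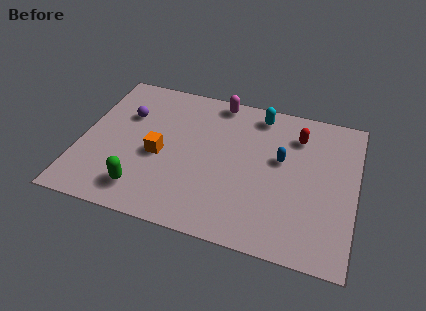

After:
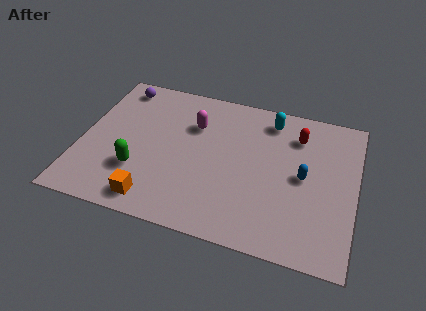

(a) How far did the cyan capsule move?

0.5

The cyan capsule moved from about (7.4, 7.1) to (7.9, 6.9), a distance of √(0.5² + 0.2²) ≈ 0.5.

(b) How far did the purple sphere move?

1.7

The purple sphere moved from about (1.8, 5.5) to (1.3, 7.1), a distance of √(0.5² + 1.6²) ≈ 1.7.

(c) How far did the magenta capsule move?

1.9

The magenta capsule moved from about (5.6, 7.4) to (4.7, 5.7), a distance of √(0.9² + 1.7²) ≈ 1.9.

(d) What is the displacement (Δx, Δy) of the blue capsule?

(1.0, -0.7)

From the two frames, the blue capsule sits at roughly (8.5, 4.8) before and (9.5, 4.1) after.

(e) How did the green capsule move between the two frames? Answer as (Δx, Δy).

(-0.3, 1.0)

The green capsule was at about (2.9, 1.5) and moved to about (2.6, 2.5).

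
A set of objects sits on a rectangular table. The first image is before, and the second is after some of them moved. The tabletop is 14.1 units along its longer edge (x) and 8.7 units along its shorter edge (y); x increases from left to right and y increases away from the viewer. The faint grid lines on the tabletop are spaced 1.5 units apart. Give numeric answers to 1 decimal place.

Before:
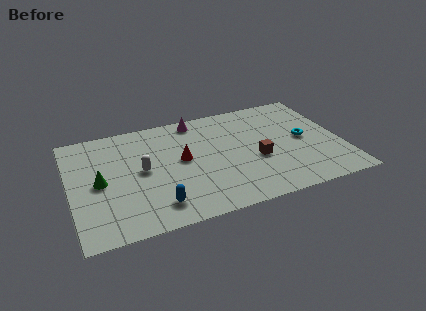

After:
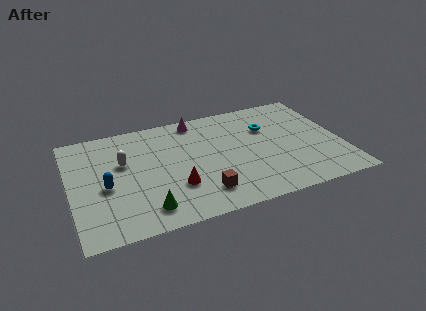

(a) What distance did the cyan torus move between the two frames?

2.3

From (12.2, 4.4) to (10.4, 5.9), the cyan torus covered √(1.8² + 1.5²) ≈ 2.3 units.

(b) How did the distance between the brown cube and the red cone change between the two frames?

-2.4

They were about 4.0 units apart before and 1.6 after — 2.4 units closer together.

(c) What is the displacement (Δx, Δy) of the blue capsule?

(-2.4, 2.2)

From the two frames, the blue capsule sits at roughly (4.2, 1.6) before and (1.8, 3.8) after.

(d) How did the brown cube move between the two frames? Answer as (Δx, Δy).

(-3.0, -1.7)

The brown cube started near (9.6, 3.5) and ended near (6.6, 1.8).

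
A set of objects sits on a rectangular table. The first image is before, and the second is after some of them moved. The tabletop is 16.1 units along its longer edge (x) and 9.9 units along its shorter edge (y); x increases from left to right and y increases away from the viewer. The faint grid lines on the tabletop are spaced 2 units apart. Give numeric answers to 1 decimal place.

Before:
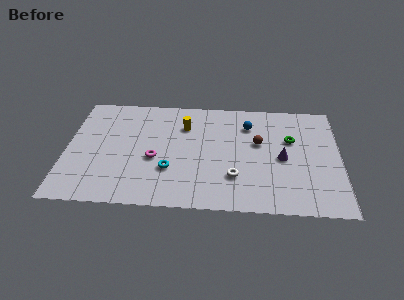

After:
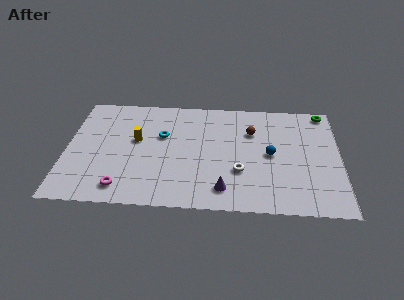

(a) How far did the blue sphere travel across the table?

2.9

From (10.7, 7.5) to (12.0, 4.9), the blue sphere covered √(1.3² + 2.6²) ≈ 2.9 units.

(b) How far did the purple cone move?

4.5

The purple cone was near (12.7, 4.6) before and (9.3, 1.7) after, so it travelled √(3.4² + 2.9²) ≈ 4.5 units.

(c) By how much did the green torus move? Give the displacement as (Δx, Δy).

(2.0, 2.7)

From the two frames, the green torus sits at roughly (13.2, 6.3) before and (15.2, 9.0) after.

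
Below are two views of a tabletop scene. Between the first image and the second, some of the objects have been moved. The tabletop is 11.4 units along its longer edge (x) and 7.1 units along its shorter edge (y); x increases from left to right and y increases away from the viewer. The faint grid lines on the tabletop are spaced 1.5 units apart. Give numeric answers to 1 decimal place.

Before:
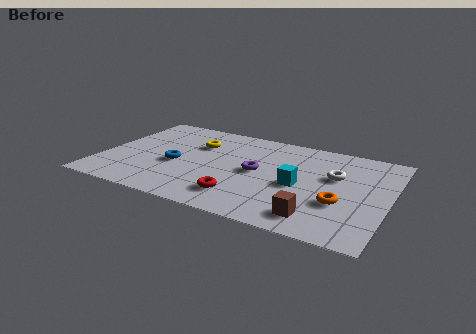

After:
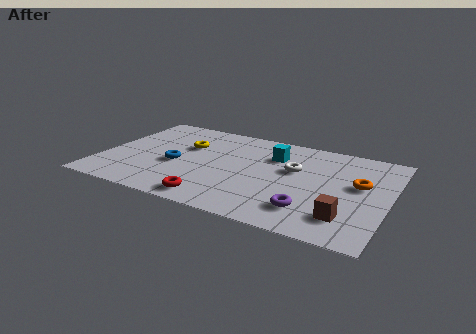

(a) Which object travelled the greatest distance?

the purple torus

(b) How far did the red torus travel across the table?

1.2

From (5.8, 1.5) to (4.8, 0.9), the red torus covered √(1.0² + 0.6²) ≈ 1.2 units.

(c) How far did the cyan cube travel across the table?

2.2

The cyan cube moved from about (7.9, 3.2) to (6.7, 5.1), a distance of √(1.2² + 1.9²) ≈ 2.2.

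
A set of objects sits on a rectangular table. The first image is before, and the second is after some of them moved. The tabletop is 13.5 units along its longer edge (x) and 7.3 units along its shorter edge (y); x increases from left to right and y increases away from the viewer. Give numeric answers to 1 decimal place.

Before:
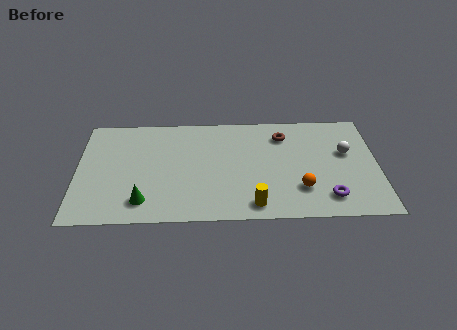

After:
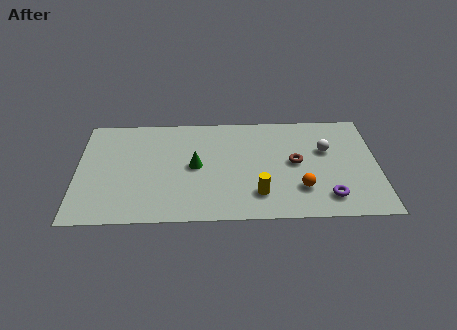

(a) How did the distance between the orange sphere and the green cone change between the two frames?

-2.0

Before: roughly 7.0 units apart; after: 5.0. That's 2.0 units closer together.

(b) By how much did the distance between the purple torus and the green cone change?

-1.9

They were about 8.2 units apart before and 6.3 after — 1.9 units closer together.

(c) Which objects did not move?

the orange sphere and the purple torus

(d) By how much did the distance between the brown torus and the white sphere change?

-1.5

Before: roughly 3.1 units apart; after: 1.6. That's 1.5 units closer together.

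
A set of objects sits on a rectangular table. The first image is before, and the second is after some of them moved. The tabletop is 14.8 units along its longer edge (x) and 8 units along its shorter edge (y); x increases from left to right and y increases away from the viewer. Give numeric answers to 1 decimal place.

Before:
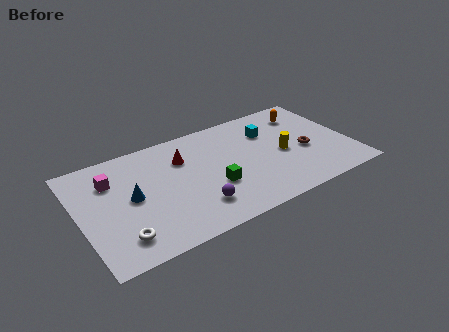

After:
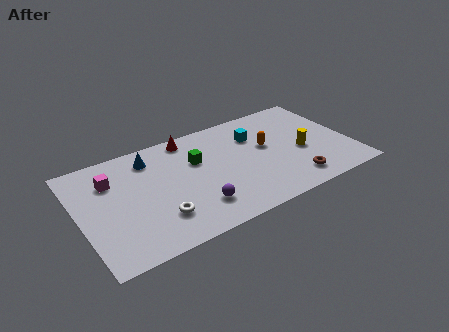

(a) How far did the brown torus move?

2.2

The brown torus moved from about (12.3, 3.4) to (11.3, 1.4), a distance of √(1.0² + 2.0²) ≈ 2.2.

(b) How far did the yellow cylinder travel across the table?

1.0

From (11.1, 3.7) to (12.1, 3.4), the yellow cylinder covered √(1.0² + 0.3²) ≈ 1.0 units.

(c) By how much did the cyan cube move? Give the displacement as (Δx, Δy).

(-0.8, 0.0)

The cyan cube was at about (10.6, 5.7) and moved to about (9.8, 5.7).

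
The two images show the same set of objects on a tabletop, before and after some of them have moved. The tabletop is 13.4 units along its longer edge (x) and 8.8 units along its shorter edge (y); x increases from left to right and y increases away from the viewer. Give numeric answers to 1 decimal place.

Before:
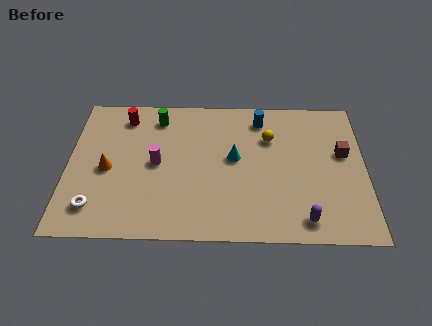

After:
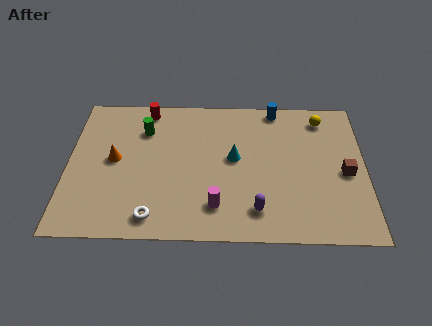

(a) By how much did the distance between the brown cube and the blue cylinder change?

+0.8

Before: roughly 4.3 units apart; after: 5.1. That's 0.8 units further apart.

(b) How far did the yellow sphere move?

2.7

From (9.1, 6.1) to (11.5, 7.4), the yellow sphere covered √(2.4² + 1.3²) ≈ 2.7 units.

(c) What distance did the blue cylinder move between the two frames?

1.0

The blue cylinder moved from about (8.7, 7.3) to (9.4, 8.0), a distance of √(0.7² + 0.7²) ≈ 1.0.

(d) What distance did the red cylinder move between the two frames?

1.1

The red cylinder moved from about (2.5, 7.3) to (3.5, 7.8), a distance of √(1.0² + 0.5²) ≈ 1.1.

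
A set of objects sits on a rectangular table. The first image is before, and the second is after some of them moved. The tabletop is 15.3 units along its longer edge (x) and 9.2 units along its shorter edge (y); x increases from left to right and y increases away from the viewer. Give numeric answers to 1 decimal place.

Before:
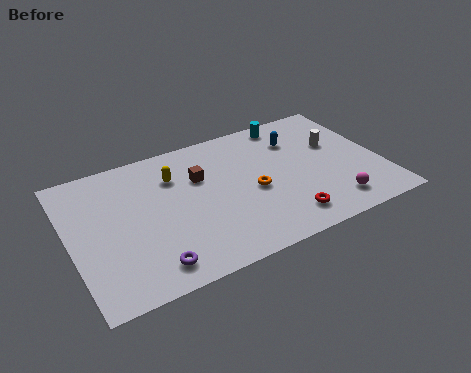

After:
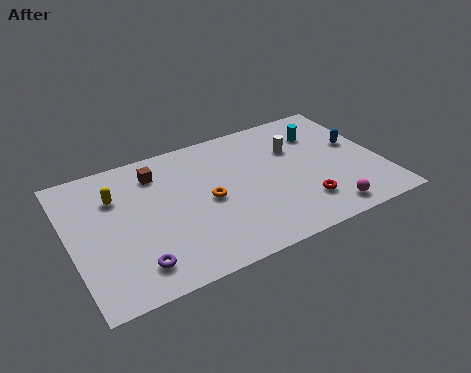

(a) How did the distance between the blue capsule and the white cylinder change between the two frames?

+1.0

They were about 2.1 units apart before and 3.1 after — 1.0 units further apart.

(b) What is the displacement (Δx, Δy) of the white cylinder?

(-2.0, 0.5)

The white cylinder was at about (13.3, 5.7) and moved to about (11.3, 6.2).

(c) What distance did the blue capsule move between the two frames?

3.2

The blue capsule moved from about (11.5, 6.8) to (14.3, 5.3), a distance of √(2.8² + 1.5²) ≈ 3.2.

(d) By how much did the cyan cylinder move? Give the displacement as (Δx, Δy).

(1.4, -1.4)

The cyan cylinder started near (11.3, 8.2) and ended near (12.7, 6.8).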